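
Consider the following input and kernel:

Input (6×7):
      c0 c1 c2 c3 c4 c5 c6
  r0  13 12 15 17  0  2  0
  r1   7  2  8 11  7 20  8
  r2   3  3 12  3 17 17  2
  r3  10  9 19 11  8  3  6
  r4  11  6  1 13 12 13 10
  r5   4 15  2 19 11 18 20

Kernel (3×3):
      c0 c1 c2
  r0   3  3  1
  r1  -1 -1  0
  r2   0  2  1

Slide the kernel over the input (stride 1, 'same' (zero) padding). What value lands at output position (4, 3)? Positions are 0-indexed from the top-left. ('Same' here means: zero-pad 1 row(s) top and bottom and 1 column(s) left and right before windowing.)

133

The receptive field on the zero-padded input at this output position is [19 11 8 / 1 13 12 / 2 19 11]. Elementwise product with the kernel and sum: 19·3 + 11·3 + 8·1 + 1·-1 + 13·-1 + 19·2 + 11·1.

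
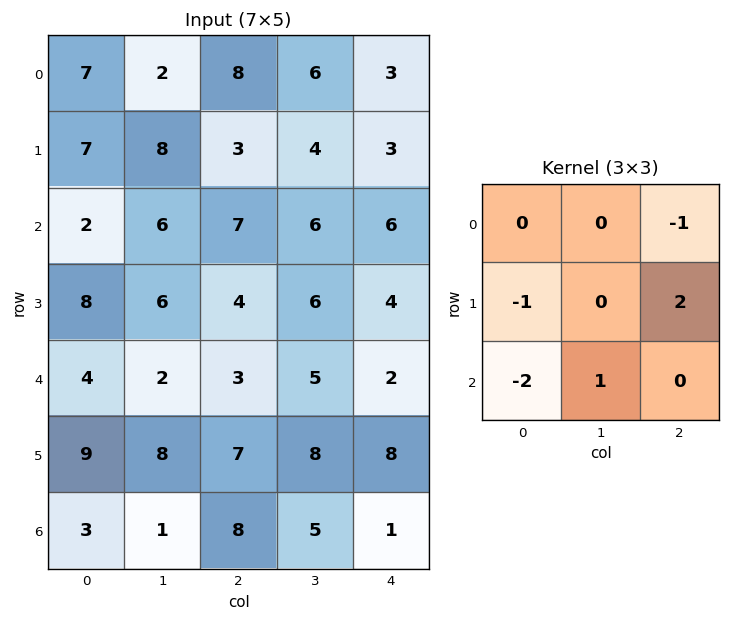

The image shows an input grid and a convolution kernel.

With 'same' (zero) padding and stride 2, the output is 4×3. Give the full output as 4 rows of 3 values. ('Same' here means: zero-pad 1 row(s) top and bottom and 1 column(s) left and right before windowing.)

11 -3 -11
12 -6 -14
7 -7 -13
-6 1 -5

Output[0,0]: The receptive field on the zero-padded input at this output position is [0 0 0 / 0 7 2 / 0 7 8]. Elementwise product with the kernel and sum: 0·-1 + 0·-1 + 2·2 + 0·-2 + 7·1.
Output[0,1]: The receptive field on the zero-padded input at this output position is [0 0 0 / 2 8 6 / 8 3 4]. Elementwise product with the kernel and sum: 0·-1 + 2·-1 + 6·2 + 8·-2 + 3·1.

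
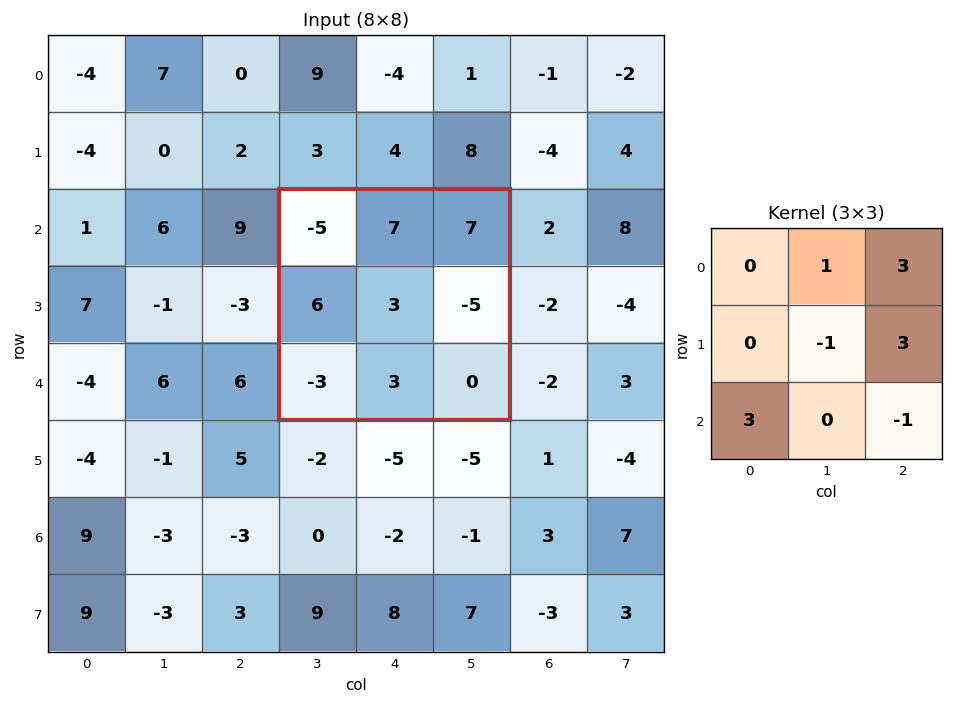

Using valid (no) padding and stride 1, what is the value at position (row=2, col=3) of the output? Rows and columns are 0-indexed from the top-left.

The receptive field on the input at this output position is [-5 7 7 / 6 3 -5 / -3 3 0]. Elementwise product with the kernel and sum: 7·1 + 7·3 + 3·-1 + -5·3 + -3·3 + 0·-1.

1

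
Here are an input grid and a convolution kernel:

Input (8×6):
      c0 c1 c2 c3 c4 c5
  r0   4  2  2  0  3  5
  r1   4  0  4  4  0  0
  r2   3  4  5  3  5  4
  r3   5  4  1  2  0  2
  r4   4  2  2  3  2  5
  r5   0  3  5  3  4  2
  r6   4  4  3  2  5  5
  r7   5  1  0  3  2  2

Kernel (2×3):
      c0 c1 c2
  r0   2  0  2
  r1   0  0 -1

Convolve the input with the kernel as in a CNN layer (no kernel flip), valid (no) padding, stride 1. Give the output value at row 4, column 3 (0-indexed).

The receptive field on the input at this output position is [3 2 5 / 3 4 2]. Elementwise product with the kernel and sum: 3·2 + 5·2 + 2·-1.

14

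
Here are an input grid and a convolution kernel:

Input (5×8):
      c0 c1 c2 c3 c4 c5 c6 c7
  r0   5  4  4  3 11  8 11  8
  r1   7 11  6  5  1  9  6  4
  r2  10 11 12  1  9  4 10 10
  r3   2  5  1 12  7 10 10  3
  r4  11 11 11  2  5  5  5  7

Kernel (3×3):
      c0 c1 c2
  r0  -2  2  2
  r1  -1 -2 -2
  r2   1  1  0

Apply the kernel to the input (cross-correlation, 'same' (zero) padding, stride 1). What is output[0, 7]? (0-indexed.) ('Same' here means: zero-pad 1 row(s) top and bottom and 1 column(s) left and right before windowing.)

-17

The receptive field on the zero-padded input at this output position is [0 0 0 / 11 8 0 / 6 4 0]. Elementwise product with the kernel and sum: 0·-2 + 0·2 + 0·2 + 11·-1 + 8·-2 + 0·-2 + 6·1 + 4·1.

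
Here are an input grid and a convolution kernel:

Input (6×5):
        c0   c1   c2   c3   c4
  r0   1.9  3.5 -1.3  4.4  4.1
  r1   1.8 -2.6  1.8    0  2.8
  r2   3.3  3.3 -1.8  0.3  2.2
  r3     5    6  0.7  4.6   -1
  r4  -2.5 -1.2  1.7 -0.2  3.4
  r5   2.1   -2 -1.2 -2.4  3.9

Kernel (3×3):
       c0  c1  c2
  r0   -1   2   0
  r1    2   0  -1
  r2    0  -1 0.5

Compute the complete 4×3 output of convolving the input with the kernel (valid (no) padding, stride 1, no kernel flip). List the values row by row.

Output[0,0]: The receptive field on the input at this output position is [1.9 3.5 -1.3 / 1.8 -2.6 1.8 / 3.3 3.3 -1.8]. Elementwise product with the kernel and sum: 1.9·-1 + 3.5·2 + 1.8·2 + 1.8·-1 + 3.3·-1 + -1.8·0.5.

2.7 -9.35 11.7
-4.25 14.1 -12.7
14.65 -1.3 6.7
1.7 -6.8 12.85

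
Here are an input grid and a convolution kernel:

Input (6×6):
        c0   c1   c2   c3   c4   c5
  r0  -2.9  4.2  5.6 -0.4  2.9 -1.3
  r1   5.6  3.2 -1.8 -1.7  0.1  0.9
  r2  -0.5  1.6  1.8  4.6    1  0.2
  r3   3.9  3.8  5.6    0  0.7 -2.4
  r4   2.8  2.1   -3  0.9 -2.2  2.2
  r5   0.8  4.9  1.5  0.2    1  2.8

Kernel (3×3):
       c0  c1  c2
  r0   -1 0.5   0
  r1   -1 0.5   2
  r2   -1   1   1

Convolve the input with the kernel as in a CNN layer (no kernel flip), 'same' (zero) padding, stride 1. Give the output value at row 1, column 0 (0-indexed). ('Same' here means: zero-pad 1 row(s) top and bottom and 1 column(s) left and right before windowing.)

The receptive field on the zero-padded input at this output position is [0 -2.9 4.2 / 0 5.6 3.2 / 0 -0.5 1.6]. Elementwise product with the kernel and sum: 0·-1 + -2.9·0.5 + 0·-1 + 5.6·0.5 + 3.2·2 + 0·-1 + -0.5·1 + 1.6·1.

8.85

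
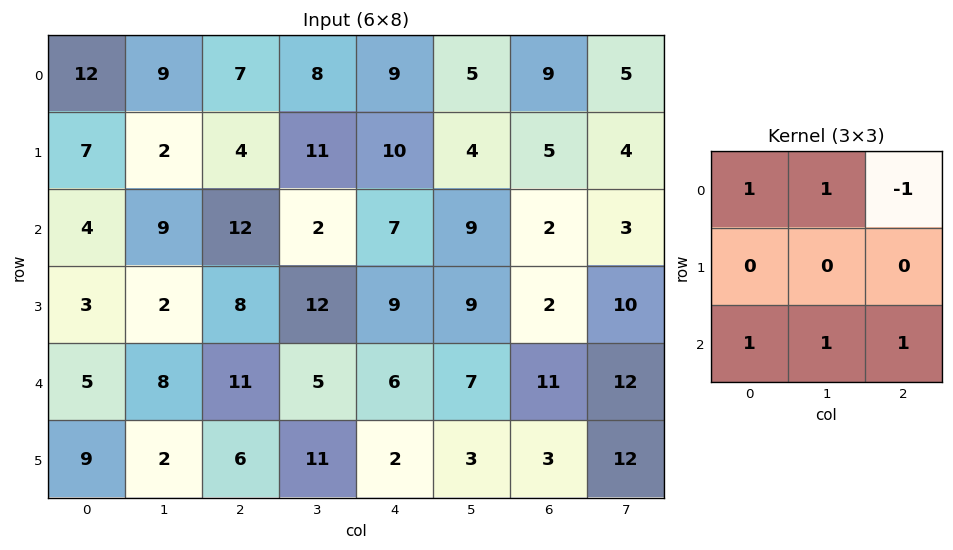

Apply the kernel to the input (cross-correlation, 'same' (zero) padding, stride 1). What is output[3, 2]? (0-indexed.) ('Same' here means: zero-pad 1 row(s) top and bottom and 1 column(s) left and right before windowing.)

The receptive field on the zero-padded input at this output position is [9 12 2 / 2 8 12 / 8 11 5]. Elementwise product with the kernel and sum: 9·1 + 12·1 + 2·-1 + 8·1 + 11·1 + 5·1.

43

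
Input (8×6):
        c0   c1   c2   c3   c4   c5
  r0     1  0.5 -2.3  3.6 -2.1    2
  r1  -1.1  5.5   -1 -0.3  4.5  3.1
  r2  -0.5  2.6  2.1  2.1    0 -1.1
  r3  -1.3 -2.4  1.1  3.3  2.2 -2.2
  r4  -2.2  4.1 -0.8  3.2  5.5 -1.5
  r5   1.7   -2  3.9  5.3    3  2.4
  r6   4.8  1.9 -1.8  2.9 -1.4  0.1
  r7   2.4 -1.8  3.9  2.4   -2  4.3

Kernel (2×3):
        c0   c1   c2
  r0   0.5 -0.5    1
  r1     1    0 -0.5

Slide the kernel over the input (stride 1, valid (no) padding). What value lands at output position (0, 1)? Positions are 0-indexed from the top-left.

10.65

The receptive field on the input at this output position is [0.5 -2.3 3.6 / 5.5 -1 -0.3]. Elementwise product with the kernel and sum: 0.5·0.5 + -2.3·-0.5 + 3.6·1 + 5.5·1 + -0.3·-0.5.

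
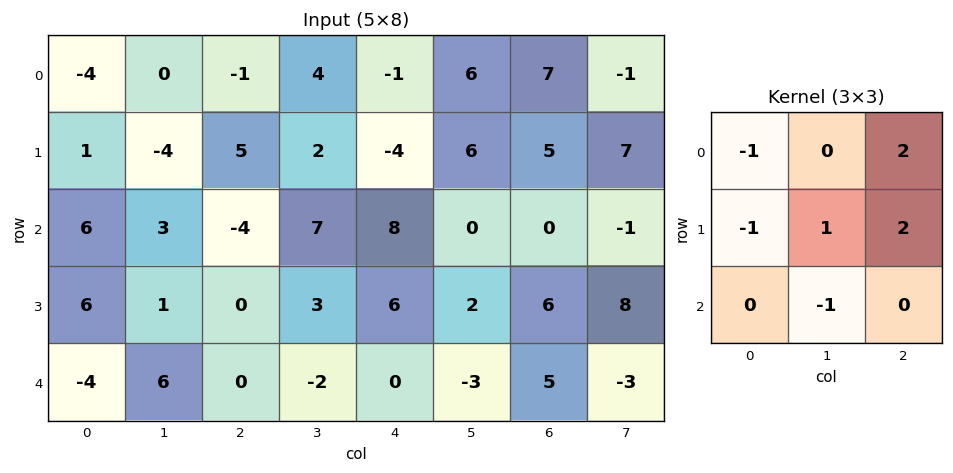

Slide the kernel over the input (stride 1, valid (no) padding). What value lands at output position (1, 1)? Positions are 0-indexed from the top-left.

The receptive field on the input at this output position is [-4 5 2 / 3 -4 7 / 1 0 3]. Elementwise product with the kernel and sum: -4·-1 + 2·2 + 3·-1 + -4·1 + 7·2 + 0·-1.

15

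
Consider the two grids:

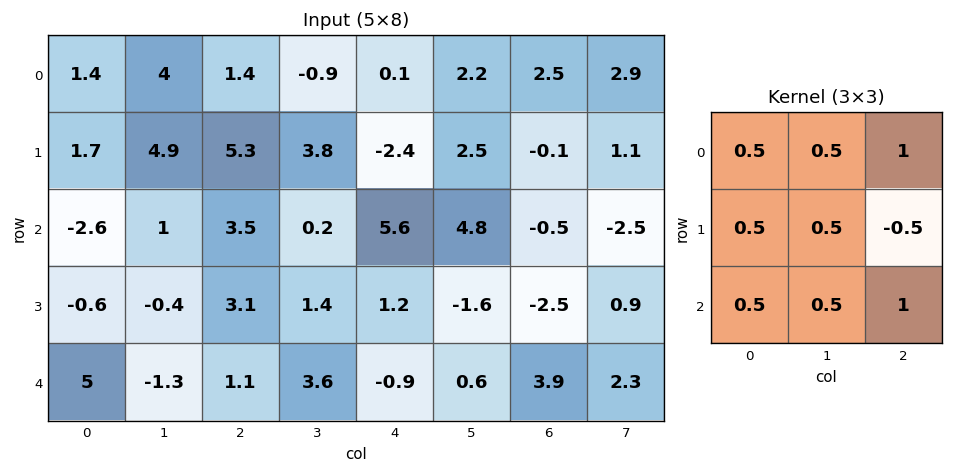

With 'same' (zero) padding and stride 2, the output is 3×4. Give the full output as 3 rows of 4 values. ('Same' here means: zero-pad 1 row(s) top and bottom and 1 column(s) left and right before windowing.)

4.45 12.05 1.7 3.2
3.25 13.8 3.4 4.55
2.45 0.85 0.75 -0.05

Output[0,0]: The receptive field on the zero-padded input at this output position is [0 0 0 / 0 1.4 4 / 0 1.7 4.9]. Elementwise product with the kernel and sum: 0·0.5 + 0·0.5 + 0·1 + 0·0.5 + 1.4·0.5 + 4·-0.5 + 0·0.5 + 1.7·0.5 + 4.9·1.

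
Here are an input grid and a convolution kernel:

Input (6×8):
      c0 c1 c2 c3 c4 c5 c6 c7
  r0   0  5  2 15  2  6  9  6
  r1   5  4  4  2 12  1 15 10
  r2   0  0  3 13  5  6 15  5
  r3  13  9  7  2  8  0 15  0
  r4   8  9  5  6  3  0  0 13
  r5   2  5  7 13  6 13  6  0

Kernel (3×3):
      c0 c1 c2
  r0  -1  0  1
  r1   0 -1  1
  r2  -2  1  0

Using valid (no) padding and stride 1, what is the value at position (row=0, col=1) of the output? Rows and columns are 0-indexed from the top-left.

The receptive field on the input at this output position is [5 2 15 / 4 4 2 / 0 3 13]. Elementwise product with the kernel and sum: 5·-1 + 15·1 + 4·-1 + 2·1 + 0·-2 + 3·1.

11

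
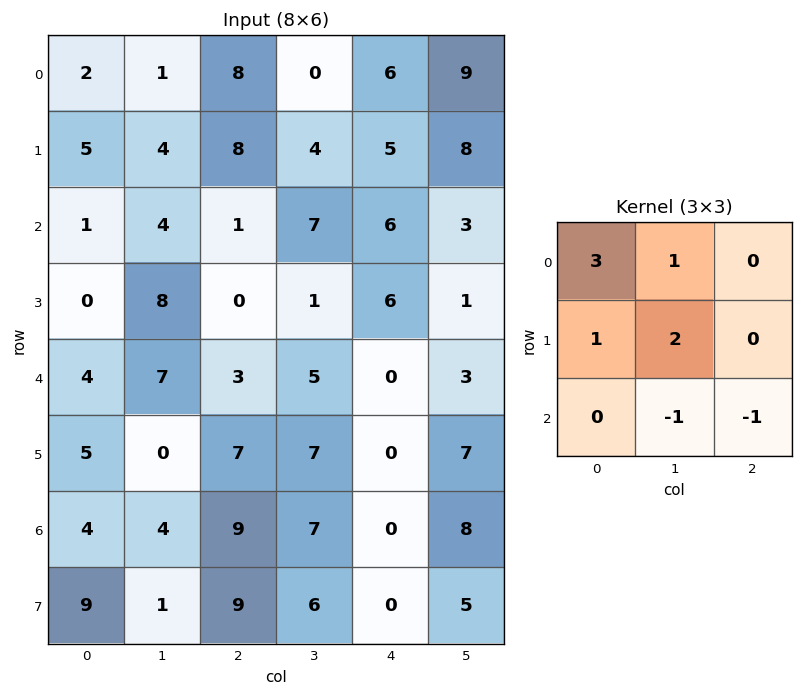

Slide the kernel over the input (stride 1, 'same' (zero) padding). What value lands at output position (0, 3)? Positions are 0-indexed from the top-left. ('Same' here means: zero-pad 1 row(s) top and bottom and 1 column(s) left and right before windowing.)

The receptive field on the zero-padded input at this output position is [0 0 0 / 8 0 6 / 8 4 5]. Elementwise product with the kernel and sum: 0·3 + 0·1 + 8·1 + 0·2 + 4·-1 + 5·-1.

-1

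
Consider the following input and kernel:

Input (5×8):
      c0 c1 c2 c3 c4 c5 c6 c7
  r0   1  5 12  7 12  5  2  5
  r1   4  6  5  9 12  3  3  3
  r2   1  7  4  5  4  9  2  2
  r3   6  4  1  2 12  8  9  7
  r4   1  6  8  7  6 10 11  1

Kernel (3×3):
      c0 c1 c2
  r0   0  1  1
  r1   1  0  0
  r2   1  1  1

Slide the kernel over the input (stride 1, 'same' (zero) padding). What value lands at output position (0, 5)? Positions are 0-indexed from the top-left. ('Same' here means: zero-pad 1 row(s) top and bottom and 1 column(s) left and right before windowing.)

The receptive field on the zero-padded input at this output position is [0 0 0 / 12 5 2 / 12 3 3]. Elementwise product with the kernel and sum: 0·1 + 0·1 + 12·1 + 12·1 + 3·1 + 3·1.

30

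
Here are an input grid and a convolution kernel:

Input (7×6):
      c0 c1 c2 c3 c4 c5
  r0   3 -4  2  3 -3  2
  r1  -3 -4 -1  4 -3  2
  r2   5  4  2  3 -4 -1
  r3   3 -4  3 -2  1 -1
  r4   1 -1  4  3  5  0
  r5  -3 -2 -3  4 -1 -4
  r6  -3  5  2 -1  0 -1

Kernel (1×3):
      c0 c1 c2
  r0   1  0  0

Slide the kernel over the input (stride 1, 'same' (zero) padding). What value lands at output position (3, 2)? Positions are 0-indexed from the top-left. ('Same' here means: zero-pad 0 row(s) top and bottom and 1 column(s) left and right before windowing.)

-4

The receptive field on the zero-padded input at this output position is [-4 3 -2]. Elementwise product with the kernel and sum: -4·1.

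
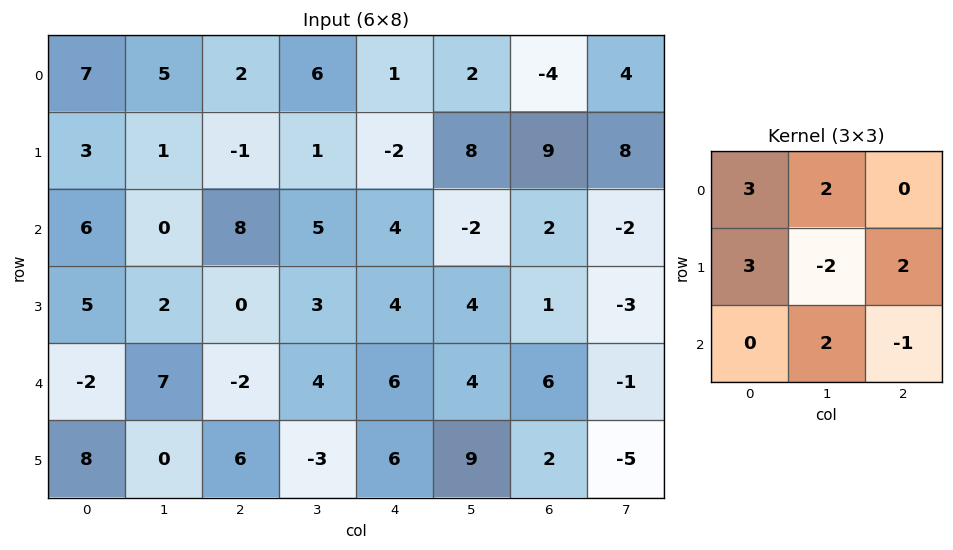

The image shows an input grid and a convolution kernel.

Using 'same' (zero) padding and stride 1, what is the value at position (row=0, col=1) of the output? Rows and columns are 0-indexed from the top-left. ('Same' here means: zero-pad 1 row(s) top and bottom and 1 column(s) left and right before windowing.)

The receptive field on the zero-padded input at this output position is [0 0 0 / 7 5 2 / 3 1 -1]. Elementwise product with the kernel and sum: 0·3 + 0·2 + 7·3 + 5·-2 + 2·2 + 1·2 + -1·-1.

18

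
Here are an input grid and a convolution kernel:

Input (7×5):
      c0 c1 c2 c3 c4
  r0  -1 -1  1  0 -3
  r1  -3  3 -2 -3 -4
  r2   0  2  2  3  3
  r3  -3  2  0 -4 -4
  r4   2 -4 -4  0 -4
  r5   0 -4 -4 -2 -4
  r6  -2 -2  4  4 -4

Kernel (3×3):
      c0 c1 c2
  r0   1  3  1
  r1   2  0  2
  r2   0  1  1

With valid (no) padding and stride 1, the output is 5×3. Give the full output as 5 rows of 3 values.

Output[0,0]: The receptive field on the input at this output position is [-1 -1 1 / -3 3 -2 / 0 2 2]. Elementwise product with the kernel and sum: -1·1 + -1·3 + 1·1 + -3·2 + -2·2 + 2·1 + 2·1.
Output[0,1]: The receptive field on the input at this output position is [-1 1 0 / 3 -2 -3 / 2 2 3]. Elementwise product with the kernel and sum: -1·1 + 1·3 + 0·1 + 3·2 + -3·2 + 2·1 + 3·1.

-9 7 -8
10 0 -13
-6 3 2
-9 -16 -38
-20 -20 -24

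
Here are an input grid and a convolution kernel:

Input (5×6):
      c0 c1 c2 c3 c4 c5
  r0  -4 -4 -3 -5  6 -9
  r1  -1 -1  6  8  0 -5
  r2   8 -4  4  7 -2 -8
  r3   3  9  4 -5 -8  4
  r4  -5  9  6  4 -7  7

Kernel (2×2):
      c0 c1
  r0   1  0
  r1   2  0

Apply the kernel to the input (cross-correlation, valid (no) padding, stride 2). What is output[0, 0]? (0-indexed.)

-6

The receptive field on the input at this output position is [-4 -4 / -1 -1]. Elementwise product with the kernel and sum: -4·1 + -1·2.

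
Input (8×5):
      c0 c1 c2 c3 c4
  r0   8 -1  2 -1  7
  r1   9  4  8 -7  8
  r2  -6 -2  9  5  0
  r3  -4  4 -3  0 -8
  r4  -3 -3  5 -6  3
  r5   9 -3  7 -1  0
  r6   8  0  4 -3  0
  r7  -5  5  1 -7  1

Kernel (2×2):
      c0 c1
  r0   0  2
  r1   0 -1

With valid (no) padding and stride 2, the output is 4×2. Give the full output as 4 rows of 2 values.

-6 5
-8 10
-3 -11
-5 1

Output[0,0]: The receptive field on the input at this output position is [8 -1 / 9 4]. Elementwise product with the kernel and sum: -1·2 + 4·-1.
Output[0,1]: The receptive field on the input at this output position is [2 -1 / 8 -7]. Elementwise product with the kernel and sum: -1·2 + -7·-1.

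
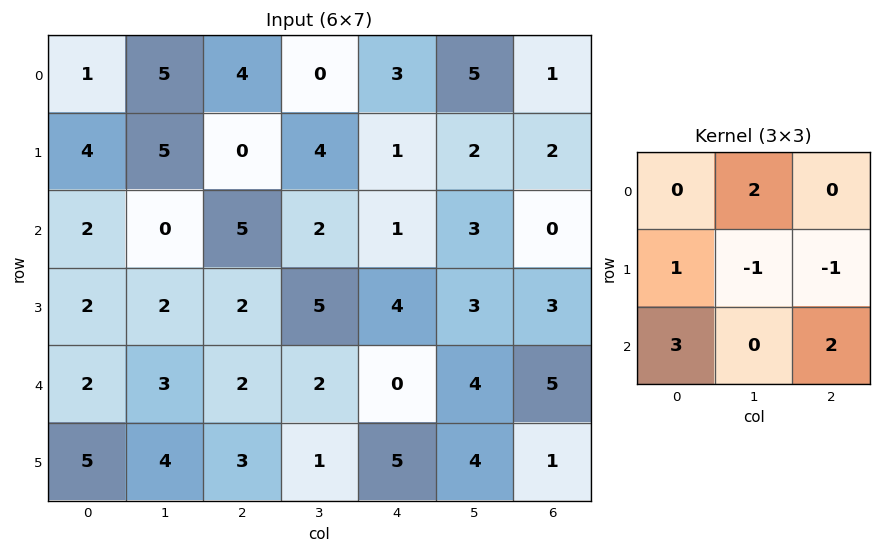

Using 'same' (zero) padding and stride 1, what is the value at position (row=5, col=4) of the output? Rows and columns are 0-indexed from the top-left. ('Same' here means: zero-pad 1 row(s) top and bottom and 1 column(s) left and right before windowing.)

The receptive field on the zero-padded input at this output position is [2 0 4 / 1 5 4 / 0 0 0]. Elementwise product with the kernel and sum: 0·2 + 1·1 + 5·-1 + 4·-1 + 0·3 + 0·2.

-8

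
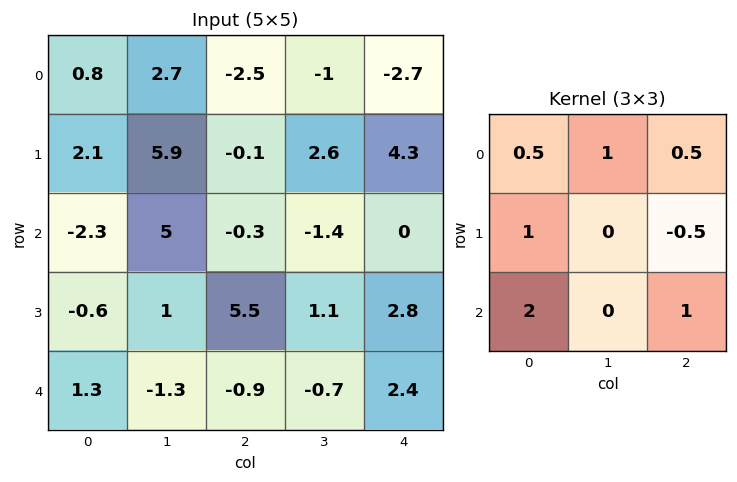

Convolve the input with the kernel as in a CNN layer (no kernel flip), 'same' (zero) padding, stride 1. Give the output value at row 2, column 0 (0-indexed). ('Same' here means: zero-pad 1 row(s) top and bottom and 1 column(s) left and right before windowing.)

The receptive field on the zero-padded input at this output position is [0 2.1 5.9 / 0 -2.3 5 / 0 -0.6 1]. Elementwise product with the kernel and sum: 0·0.5 + 2.1·1 + 5.9·0.5 + 0·1 + 5·-0.5 + 0·2 + 1·1.

3.55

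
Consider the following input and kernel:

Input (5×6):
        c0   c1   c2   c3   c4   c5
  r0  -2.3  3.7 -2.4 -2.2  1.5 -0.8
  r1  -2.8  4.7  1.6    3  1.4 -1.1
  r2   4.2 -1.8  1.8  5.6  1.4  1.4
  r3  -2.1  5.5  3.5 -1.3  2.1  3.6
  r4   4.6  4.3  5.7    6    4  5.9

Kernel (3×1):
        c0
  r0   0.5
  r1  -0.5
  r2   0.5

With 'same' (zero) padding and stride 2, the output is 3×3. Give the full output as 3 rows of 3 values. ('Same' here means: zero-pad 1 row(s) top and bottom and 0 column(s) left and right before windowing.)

Output[0,0]: The receptive field on the zero-padded input at this output position is [0 / -2.3 / -2.8]. Elementwise product with the kernel and sum: 0·0.5 + -2.3·-0.5 + -2.8·0.5.
Output[0,1]: The receptive field on the zero-padded input at this output position is [0 / -2.4 / 1.6]. Elementwise product with the kernel and sum: 0·0.5 + -2.4·-0.5 + 1.6·0.5.

-0.25 2 -0.05
-4.55 1.65 1.05
-3.35 -1.1 -0.95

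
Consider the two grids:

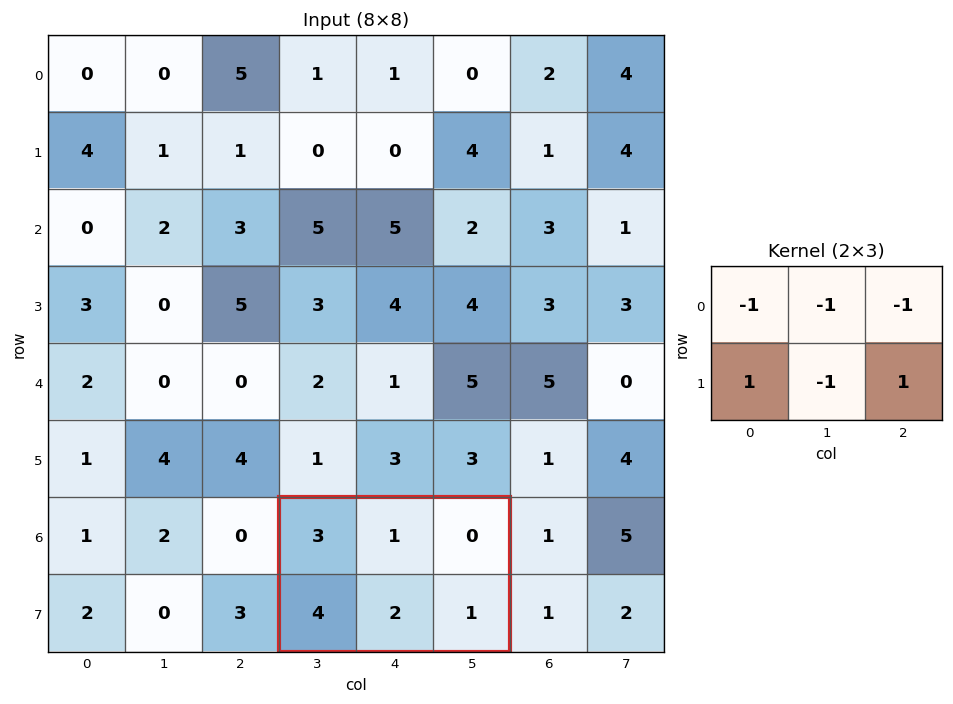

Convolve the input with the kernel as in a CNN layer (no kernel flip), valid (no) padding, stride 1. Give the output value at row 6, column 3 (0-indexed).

The receptive field on the input at this output position is [3 1 0 / 4 2 1]. Elementwise product with the kernel and sum: 3·-1 + 1·-1 + 0·-1 + 4·1 + 2·-1 + 1·1.

-1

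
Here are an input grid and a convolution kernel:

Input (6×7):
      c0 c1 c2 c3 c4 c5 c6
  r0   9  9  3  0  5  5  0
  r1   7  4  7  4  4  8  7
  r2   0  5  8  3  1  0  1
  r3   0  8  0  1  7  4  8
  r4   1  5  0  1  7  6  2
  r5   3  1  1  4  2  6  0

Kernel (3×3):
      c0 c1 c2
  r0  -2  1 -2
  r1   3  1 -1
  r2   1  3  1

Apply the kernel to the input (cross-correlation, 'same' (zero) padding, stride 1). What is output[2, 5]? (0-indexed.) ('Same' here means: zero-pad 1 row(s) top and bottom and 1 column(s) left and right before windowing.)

15

The receptive field on the zero-padded input at this output position is [4 8 7 / 1 0 1 / 7 4 8]. Elementwise product with the kernel and sum: 4·-2 + 8·1 + 7·-2 + 1·3 + 0·1 + 1·-1 + 7·1 + 4·3 + 8·1.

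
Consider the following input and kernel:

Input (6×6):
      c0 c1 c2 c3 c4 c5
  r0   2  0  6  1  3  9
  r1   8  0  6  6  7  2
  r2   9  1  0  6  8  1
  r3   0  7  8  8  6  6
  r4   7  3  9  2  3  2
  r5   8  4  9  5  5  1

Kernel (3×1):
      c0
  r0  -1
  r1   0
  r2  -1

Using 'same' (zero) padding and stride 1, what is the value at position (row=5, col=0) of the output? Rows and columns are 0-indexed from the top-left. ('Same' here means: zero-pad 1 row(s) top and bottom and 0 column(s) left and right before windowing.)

-7

The receptive field on the zero-padded input at this output position is [7 / 8 / 0]. Elementwise product with the kernel and sum: 7·-1 + 0·-1.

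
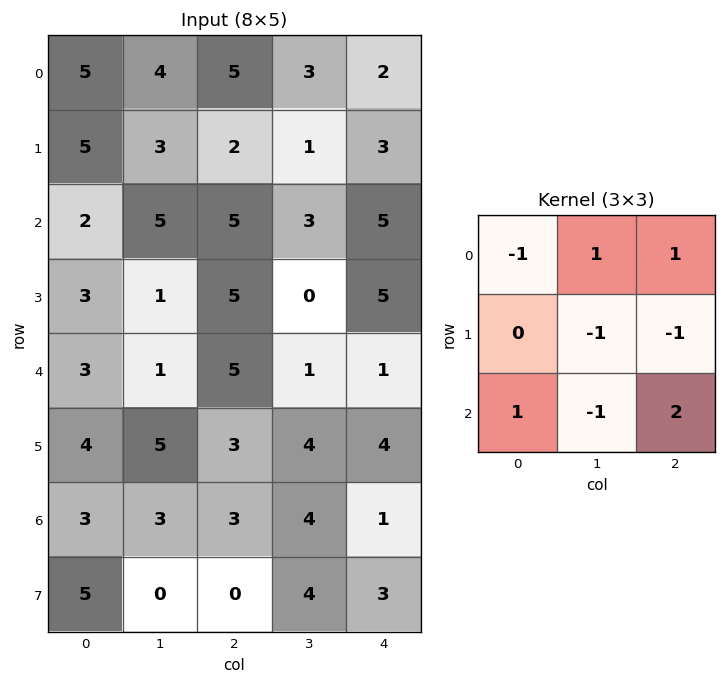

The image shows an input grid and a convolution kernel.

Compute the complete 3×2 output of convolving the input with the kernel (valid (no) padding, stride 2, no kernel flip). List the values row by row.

Output[0,0]: The receptive field on the input at this output position is [5 4 5 / 5 3 2 / 2 5 5]. Elementwise product with the kernel and sum: 5·-1 + 4·1 + 5·1 + 3·-1 + 2·-1 + 2·1 + 5·-1 + 5·2.
Output[0,1]: The receptive field on the input at this output position is [5 3 2 / 2 1 3 / 5 3 5]. Elementwise product with the kernel and sum: 5·-1 + 3·1 + 2·1 + 1·-1 + 3·-1 + 5·1 + 3·-1 + 5·2.

6 8
14 4
1 -10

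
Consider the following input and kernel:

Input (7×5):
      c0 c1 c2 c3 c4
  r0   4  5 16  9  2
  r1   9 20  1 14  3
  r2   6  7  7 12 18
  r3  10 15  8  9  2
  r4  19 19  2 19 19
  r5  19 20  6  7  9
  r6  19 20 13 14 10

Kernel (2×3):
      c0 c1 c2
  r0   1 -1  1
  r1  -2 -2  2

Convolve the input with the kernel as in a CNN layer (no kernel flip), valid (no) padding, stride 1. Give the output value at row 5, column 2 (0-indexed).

The receptive field on the input at this output position is [6 7 9 / 13 14 10]. Elementwise product with the kernel and sum: 6·1 + 7·-1 + 9·1 + 13·-2 + 14·-2 + 10·2.

-26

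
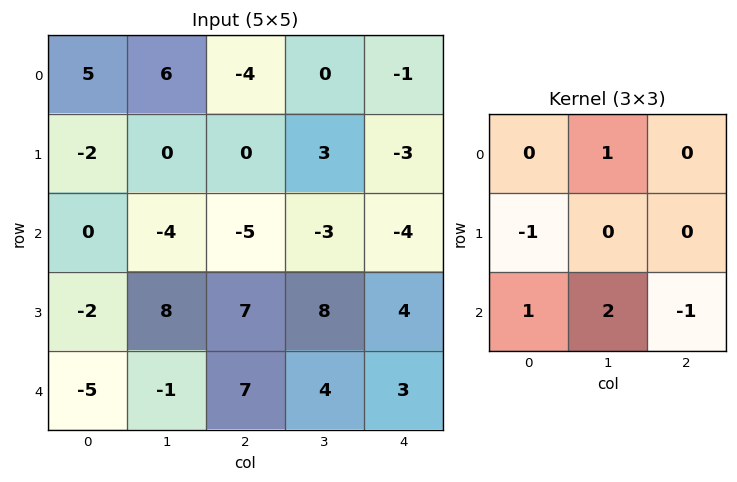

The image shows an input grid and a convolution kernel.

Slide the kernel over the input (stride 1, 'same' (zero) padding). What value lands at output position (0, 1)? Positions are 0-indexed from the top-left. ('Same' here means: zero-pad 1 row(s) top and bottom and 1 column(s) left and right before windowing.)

The receptive field on the zero-padded input at this output position is [0 0 0 / 5 6 -4 / -2 0 0]. Elementwise product with the kernel and sum: 0·1 + 5·-1 + -2·1 + 0·2 + 0·-1.

-7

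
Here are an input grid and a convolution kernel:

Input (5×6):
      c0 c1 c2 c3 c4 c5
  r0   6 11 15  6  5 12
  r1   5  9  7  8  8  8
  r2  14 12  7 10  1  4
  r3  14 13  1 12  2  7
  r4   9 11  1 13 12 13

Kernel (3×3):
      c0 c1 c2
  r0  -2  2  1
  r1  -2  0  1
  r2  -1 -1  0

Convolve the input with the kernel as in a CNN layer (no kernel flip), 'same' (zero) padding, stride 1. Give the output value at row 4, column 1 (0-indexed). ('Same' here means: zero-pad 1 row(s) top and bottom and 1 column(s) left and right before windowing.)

The receptive field on the zero-padded input at this output position is [14 13 1 / 9 11 1 / 0 0 0]. Elementwise product with the kernel and sum: 14·-2 + 13·2 + 1·1 + 9·-2 + 1·1 + 0·-1 + 0·-1.

-18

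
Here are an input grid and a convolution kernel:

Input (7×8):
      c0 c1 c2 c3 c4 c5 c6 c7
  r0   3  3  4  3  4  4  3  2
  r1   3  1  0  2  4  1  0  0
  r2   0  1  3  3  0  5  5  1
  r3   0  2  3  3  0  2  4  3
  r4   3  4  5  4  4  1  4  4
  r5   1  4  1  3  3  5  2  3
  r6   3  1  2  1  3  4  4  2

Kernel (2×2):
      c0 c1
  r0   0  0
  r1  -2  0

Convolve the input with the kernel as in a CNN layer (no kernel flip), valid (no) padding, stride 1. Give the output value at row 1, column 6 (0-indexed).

-10

The receptive field on the input at this output position is [0 0 / 5 1]. Elementwise product with the kernel and sum: 5·-2.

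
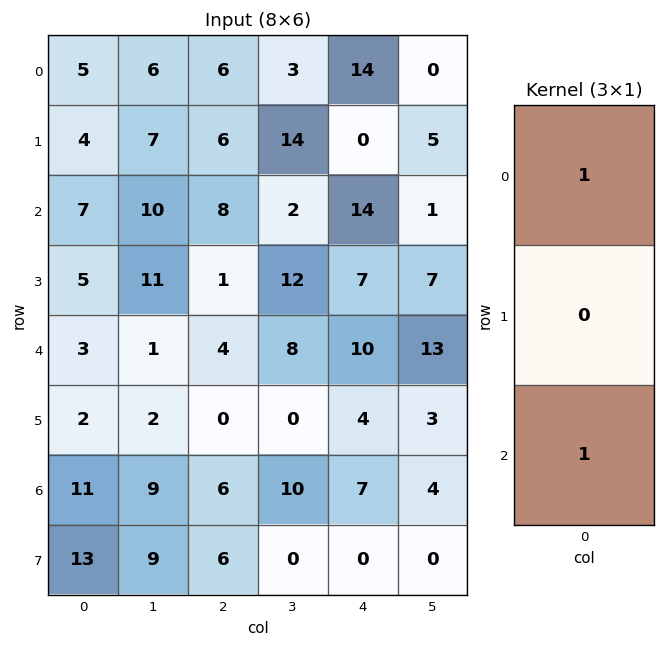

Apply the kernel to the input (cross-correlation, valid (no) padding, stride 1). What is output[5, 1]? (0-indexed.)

11

The receptive field on the input at this output position is [2 / 9 / 9]. Elementwise product with the kernel and sum: 2·1 + 9·1.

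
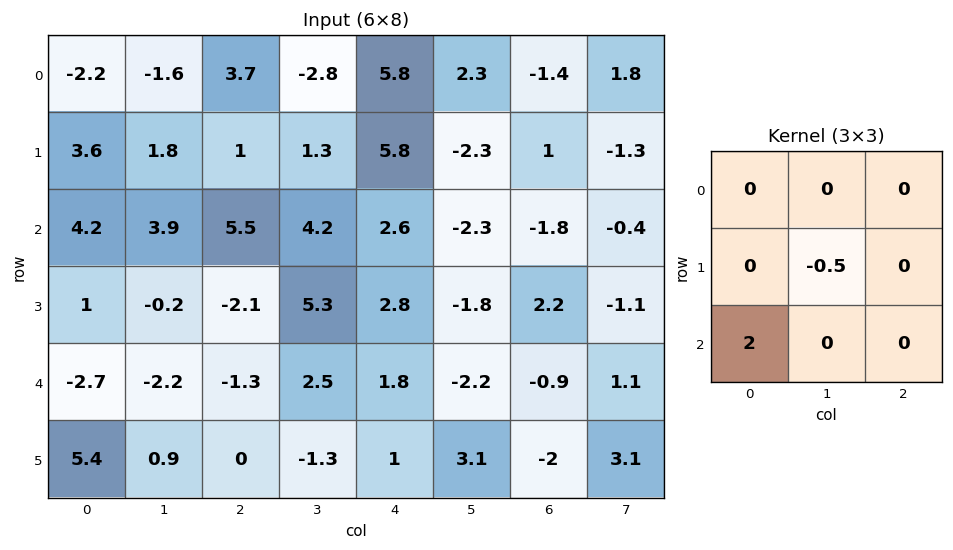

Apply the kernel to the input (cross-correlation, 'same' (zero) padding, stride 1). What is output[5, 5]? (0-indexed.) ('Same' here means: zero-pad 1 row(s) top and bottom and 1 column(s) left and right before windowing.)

-1.55

The receptive field on the zero-padded input at this output position is [1.8 -2.2 -0.9 / 1 3.1 -2 / 0 0 0]. Elementwise product with the kernel and sum: 3.1·-0.5 + 0·2.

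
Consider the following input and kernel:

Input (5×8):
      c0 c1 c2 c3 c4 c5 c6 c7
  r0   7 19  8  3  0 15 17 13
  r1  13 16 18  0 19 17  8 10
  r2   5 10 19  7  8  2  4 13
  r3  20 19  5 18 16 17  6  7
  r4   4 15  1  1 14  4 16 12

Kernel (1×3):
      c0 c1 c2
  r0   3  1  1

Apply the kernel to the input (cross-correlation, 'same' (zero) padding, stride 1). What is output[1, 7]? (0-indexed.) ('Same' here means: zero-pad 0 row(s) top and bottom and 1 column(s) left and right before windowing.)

The receptive field on the zero-padded input at this output position is [8 10 0]. Elementwise product with the kernel and sum: 8·3 + 10·1 + 0·1.

34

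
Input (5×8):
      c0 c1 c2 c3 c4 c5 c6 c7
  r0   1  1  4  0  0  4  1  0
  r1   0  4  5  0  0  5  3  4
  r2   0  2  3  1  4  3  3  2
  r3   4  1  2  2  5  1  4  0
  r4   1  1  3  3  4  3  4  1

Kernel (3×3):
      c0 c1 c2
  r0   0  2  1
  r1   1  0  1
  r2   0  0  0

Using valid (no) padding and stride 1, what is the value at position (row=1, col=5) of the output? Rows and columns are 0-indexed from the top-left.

15

The receptive field on the input at this output position is [5 3 4 / 3 3 2 / 1 4 0]. Elementwise product with the kernel and sum: 3·2 + 4·1 + 3·1 + 2·1.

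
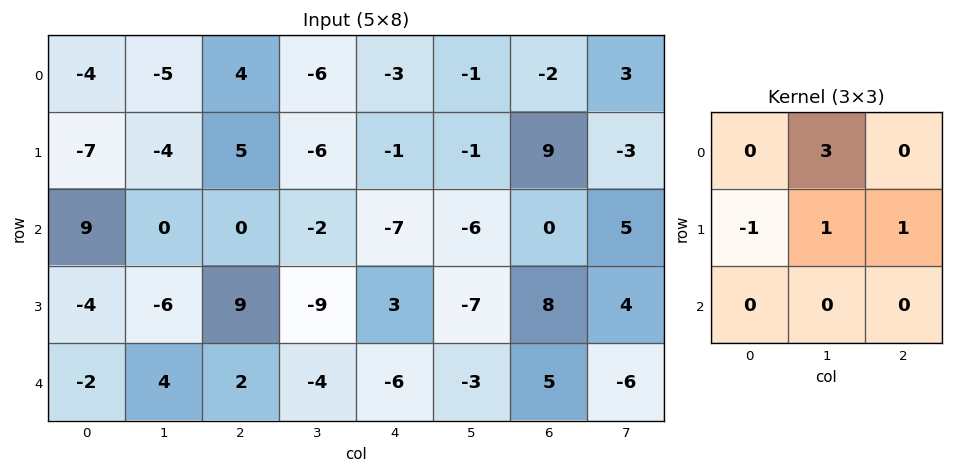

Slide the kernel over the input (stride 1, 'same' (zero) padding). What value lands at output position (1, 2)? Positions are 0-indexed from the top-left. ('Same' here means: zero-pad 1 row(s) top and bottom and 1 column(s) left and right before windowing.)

The receptive field on the zero-padded input at this output position is [-5 4 -6 / -4 5 -6 / 0 0 -2]. Elementwise product with the kernel and sum: 4·3 + -4·-1 + 5·1 + -6·1.

15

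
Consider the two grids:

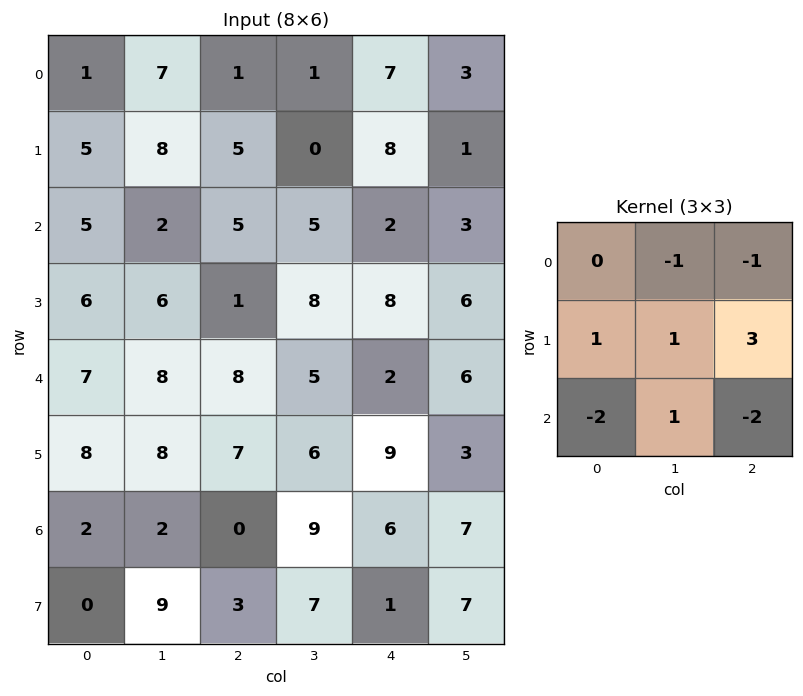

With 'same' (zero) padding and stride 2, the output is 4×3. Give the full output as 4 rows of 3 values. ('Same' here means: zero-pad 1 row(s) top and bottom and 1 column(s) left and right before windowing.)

Output[0,0]: The receptive field on the zero-padded input at this output position is [0 0 0 / 0 1 7 / 0 5 8]. Elementwise product with the kernel and sum: 0·-1 + 0·-1 + 0·1 + 1·1 + 7·3 + 0·-2 + 5·1 + 8·-2.
Output[0,1]: The receptive field on the zero-padded input at this output position is [0 0 0 / 7 1 1 / 8 5 0]. Elementwise product with the kernel and sum: 0·-1 + 0·-1 + 7·1 + 1·1 + 1·3 + 8·-2 + 5·1 + 0·-2.

11 0 23
-8 -10 -13
11 1 2
-26 -13 -3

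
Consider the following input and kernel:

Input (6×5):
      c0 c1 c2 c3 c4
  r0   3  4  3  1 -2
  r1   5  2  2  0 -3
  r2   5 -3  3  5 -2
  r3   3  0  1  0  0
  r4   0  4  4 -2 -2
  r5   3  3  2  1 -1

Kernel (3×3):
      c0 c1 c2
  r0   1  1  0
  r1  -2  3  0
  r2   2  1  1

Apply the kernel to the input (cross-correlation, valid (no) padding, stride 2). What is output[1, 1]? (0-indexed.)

The receptive field on the input at this output position is [3 5 -2 / 1 0 0 / 4 -2 -2]. Elementwise product with the kernel and sum: 3·1 + 5·1 + 1·-2 + 0·3 + 4·2 + -2·1 + -2·1.

10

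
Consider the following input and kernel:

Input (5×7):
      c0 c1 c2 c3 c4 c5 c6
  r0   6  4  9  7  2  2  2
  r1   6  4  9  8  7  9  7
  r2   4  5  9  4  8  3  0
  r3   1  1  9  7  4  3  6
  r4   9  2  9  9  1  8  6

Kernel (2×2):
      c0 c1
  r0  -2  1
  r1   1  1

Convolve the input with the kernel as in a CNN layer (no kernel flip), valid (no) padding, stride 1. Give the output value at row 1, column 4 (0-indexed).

6

The receptive field on the input at this output position is [7 9 / 8 3]. Elementwise product with the kernel and sum: 7·-2 + 9·1 + 8·1 + 3·1.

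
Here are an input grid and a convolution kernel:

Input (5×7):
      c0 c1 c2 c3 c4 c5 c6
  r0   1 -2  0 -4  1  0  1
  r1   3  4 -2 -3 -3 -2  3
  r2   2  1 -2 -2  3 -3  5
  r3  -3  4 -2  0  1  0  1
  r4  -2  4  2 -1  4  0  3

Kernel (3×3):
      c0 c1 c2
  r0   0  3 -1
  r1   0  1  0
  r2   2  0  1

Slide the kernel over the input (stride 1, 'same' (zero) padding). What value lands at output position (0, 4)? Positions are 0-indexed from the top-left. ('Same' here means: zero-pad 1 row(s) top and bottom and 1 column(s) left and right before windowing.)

The receptive field on the zero-padded input at this output position is [0 0 0 / -4 1 0 / -3 -3 -2]. Elementwise product with the kernel and sum: 0·3 + 0·-1 + 1·1 + -3·2 + -2·1.

-7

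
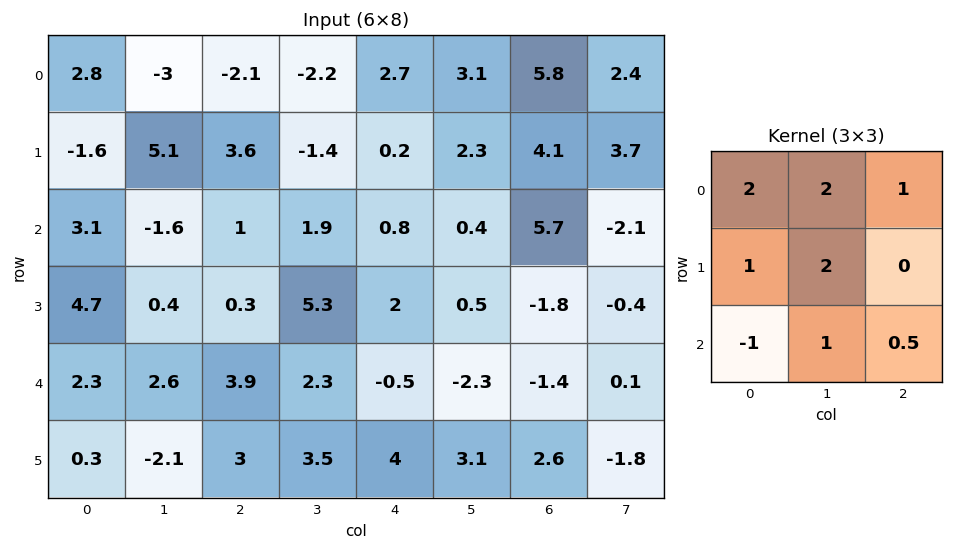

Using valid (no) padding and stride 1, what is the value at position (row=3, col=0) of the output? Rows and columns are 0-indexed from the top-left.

The receptive field on the input at this output position is [4.7 0.4 0.3 / 2.3 2.6 3.9 / 0.3 -2.1 3]. Elementwise product with the kernel and sum: 4.7·2 + 0.4·2 + 0.3·1 + 2.3·1 + 2.6·2 + 0.3·-1 + -2.1·1 + 3·0.5.

17.1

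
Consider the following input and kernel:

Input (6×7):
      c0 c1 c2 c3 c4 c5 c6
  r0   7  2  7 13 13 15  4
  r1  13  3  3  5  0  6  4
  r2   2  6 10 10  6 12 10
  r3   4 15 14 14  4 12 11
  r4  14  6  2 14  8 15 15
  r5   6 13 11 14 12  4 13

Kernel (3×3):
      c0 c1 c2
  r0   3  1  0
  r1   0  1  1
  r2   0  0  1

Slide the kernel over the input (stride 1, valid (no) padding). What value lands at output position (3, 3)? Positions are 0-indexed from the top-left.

73

The receptive field on the input at this output position is [14 4 12 / 14 8 15 / 14 12 4]. Elementwise product with the kernel and sum: 14·3 + 4·1 + 8·1 + 15·1 + 4·1.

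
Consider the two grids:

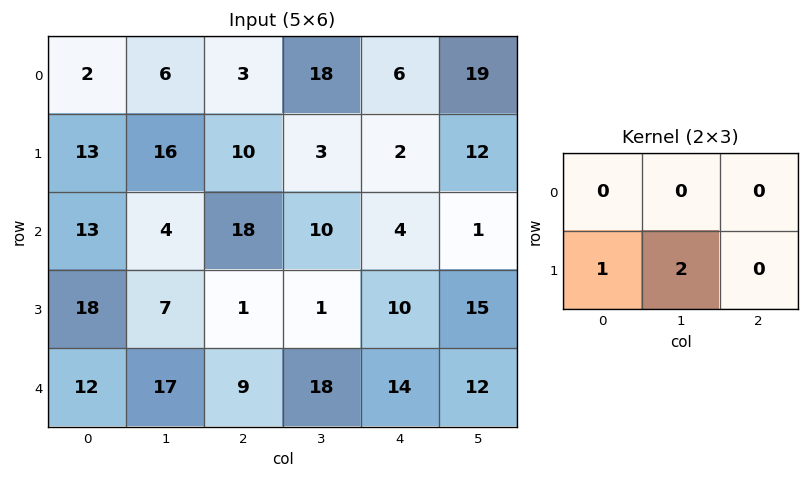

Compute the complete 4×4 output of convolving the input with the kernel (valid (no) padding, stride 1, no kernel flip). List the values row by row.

45 36 16 7
21 40 38 18
32 9 3 21
46 35 45 46

Output[0,0]: The receptive field on the input at this output position is [2 6 3 / 13 16 10]. Elementwise product with the kernel and sum: 13·1 + 16·2.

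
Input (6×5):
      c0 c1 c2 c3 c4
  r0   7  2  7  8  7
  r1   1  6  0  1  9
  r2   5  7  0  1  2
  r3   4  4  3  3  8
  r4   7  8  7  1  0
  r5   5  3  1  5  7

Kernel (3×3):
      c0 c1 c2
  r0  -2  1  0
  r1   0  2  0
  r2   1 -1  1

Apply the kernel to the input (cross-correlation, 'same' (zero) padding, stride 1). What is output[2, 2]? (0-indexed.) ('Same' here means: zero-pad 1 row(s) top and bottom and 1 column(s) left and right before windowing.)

The receptive field on the zero-padded input at this output position is [6 0 1 / 7 0 1 / 4 3 3]. Elementwise product with the kernel and sum: 6·-2 + 0·1 + 0·2 + 4·1 + 3·-1 + 3·1.

-8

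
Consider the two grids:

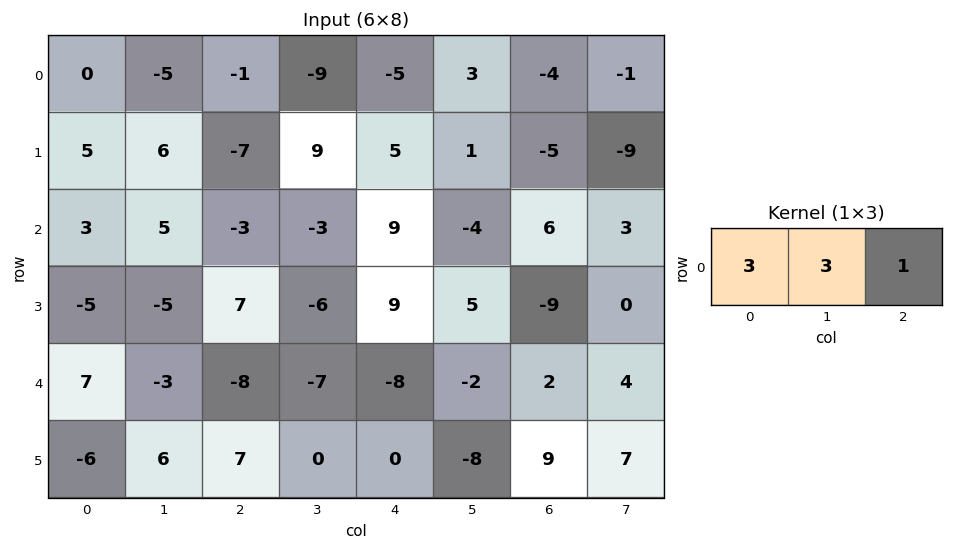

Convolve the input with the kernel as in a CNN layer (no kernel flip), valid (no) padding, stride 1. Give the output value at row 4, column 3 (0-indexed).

-47

The receptive field on the input at this output position is [-7 -8 -2]. Elementwise product with the kernel and sum: -7·3 + -8·3 + -2·1.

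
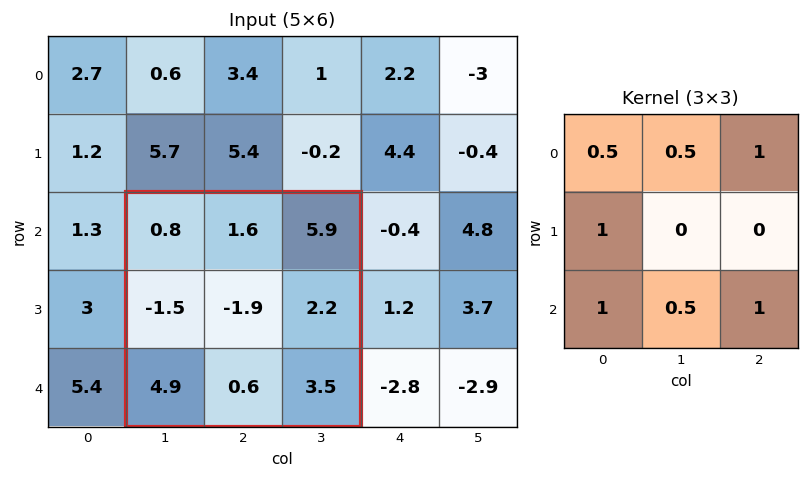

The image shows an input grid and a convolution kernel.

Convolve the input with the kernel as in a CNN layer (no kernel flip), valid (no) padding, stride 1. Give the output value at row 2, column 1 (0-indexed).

14.3

The receptive field on the input at this output position is [0.8 1.6 5.9 / -1.5 -1.9 2.2 / 4.9 0.6 3.5]. Elementwise product with the kernel and sum: 0.8·0.5 + 1.6·0.5 + 5.9·1 + -1.5·1 + 4.9·1 + 0.6·0.5 + 3.5·1.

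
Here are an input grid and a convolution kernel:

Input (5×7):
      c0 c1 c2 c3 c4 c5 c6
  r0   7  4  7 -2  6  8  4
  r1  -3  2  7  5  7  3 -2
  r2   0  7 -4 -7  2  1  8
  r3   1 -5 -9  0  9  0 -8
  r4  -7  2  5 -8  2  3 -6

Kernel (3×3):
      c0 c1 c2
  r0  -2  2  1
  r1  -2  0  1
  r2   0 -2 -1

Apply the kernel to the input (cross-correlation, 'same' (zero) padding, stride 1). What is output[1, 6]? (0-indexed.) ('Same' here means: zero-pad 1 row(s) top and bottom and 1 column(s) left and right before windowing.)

The receptive field on the zero-padded input at this output position is [8 4 0 / 3 -2 0 / 1 8 0]. Elementwise product with the kernel and sum: 8·-2 + 4·2 + 0·1 + 3·-2 + 0·1 + 8·-2 + 0·-1.

-30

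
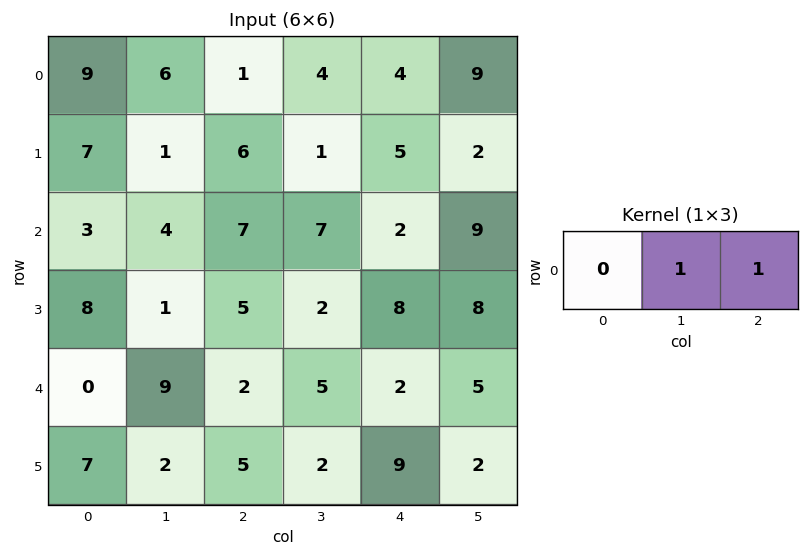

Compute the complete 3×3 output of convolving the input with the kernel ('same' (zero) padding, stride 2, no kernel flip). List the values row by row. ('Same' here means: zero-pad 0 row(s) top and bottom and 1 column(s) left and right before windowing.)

Output[0,0]: The receptive field on the zero-padded input at this output position is [0 9 6]. Elementwise product with the kernel and sum: 9·1 + 6·1.
Output[0,1]: The receptive field on the zero-padded input at this output position is [6 1 4]. Elementwise product with the kernel and sum: 1·1 + 4·1.

15 5 13
7 14 11
9 7 7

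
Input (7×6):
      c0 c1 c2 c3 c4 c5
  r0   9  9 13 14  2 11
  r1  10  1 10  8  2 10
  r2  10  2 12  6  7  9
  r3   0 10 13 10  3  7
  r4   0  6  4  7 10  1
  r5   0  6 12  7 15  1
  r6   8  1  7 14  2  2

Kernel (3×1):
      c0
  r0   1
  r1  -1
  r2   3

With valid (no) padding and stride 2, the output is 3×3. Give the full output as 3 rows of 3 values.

29 39 21
10 11 34
24 13 1

Output[0,0]: The receptive field on the input at this output position is [9 / 10 / 10]. Elementwise product with the kernel and sum: 9·1 + 10·-1 + 10·3.
Output[0,1]: The receptive field on the input at this output position is [13 / 10 / 12]. Elementwise product with the kernel and sum: 13·1 + 10·-1 + 12·3.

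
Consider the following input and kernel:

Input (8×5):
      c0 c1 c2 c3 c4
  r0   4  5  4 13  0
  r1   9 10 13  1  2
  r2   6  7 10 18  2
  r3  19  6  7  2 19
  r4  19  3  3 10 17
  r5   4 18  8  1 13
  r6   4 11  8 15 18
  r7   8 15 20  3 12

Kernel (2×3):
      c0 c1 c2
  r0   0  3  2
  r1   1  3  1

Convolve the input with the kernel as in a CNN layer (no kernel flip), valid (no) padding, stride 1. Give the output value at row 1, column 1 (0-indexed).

The receptive field on the input at this output position is [10 13 1 / 7 10 18]. Elementwise product with the kernel and sum: 13·3 + 1·2 + 7·1 + 10·3 + 18·1.

96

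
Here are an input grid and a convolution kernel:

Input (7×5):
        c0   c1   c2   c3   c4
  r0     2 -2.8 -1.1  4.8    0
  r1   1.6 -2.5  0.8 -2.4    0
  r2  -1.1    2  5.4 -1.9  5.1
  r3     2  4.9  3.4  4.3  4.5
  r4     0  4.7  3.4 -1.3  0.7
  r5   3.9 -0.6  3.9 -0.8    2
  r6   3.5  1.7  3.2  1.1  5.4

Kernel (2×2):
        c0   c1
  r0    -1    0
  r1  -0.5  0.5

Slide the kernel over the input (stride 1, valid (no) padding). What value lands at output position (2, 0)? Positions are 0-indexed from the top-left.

2.55

The receptive field on the input at this output position is [-1.1 2 / 2 4.9]. Elementwise product with the kernel and sum: -1.1·-1 + 2·-0.5 + 4.9·0.5.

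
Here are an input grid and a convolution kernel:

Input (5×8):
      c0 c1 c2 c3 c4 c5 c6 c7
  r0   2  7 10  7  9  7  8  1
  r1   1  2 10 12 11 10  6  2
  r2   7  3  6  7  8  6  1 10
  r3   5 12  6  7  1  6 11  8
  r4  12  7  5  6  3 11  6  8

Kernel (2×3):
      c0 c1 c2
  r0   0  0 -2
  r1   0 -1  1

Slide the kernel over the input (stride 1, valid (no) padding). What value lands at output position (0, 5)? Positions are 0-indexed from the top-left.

-6

The receptive field on the input at this output position is [7 8 1 / 10 6 2]. Elementwise product with the kernel and sum: 1·-2 + 6·-1 + 2·1.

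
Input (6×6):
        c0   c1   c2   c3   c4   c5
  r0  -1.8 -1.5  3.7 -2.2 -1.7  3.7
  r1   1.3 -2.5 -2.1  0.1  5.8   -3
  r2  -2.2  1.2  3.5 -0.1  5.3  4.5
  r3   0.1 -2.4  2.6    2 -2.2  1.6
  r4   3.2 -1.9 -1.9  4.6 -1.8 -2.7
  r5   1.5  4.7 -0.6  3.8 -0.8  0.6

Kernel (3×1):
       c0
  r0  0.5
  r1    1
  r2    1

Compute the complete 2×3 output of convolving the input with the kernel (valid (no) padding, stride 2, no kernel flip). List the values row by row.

-1.8 3.25 10.25
2.2 2.45 -1.35

Output[0,0]: The receptive field on the input at this output position is [-1.8 / 1.3 / -2.2]. Elementwise product with the kernel and sum: -1.8·0.5 + 1.3·1 + -2.2·1.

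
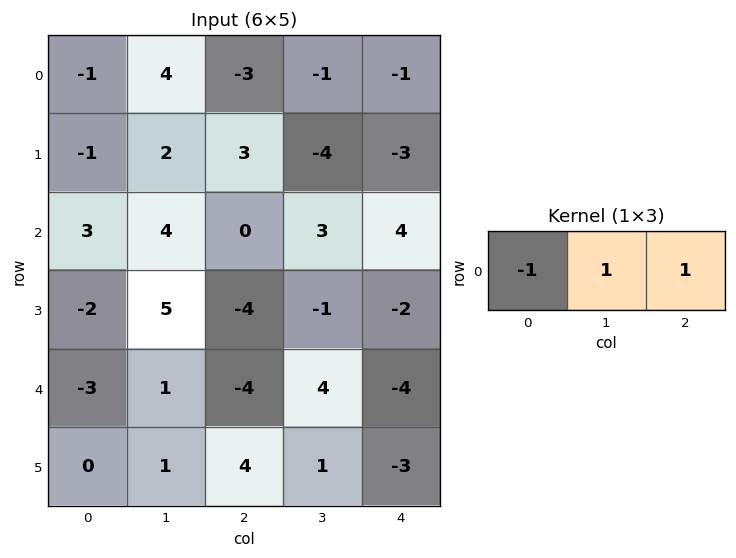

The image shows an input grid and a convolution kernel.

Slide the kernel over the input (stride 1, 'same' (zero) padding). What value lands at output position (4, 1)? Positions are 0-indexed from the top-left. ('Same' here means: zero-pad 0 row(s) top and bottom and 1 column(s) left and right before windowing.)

The receptive field on the zero-padded input at this output position is [-3 1 -4]. Elementwise product with the kernel and sum: -3·-1 + 1·1 + -4·1.

0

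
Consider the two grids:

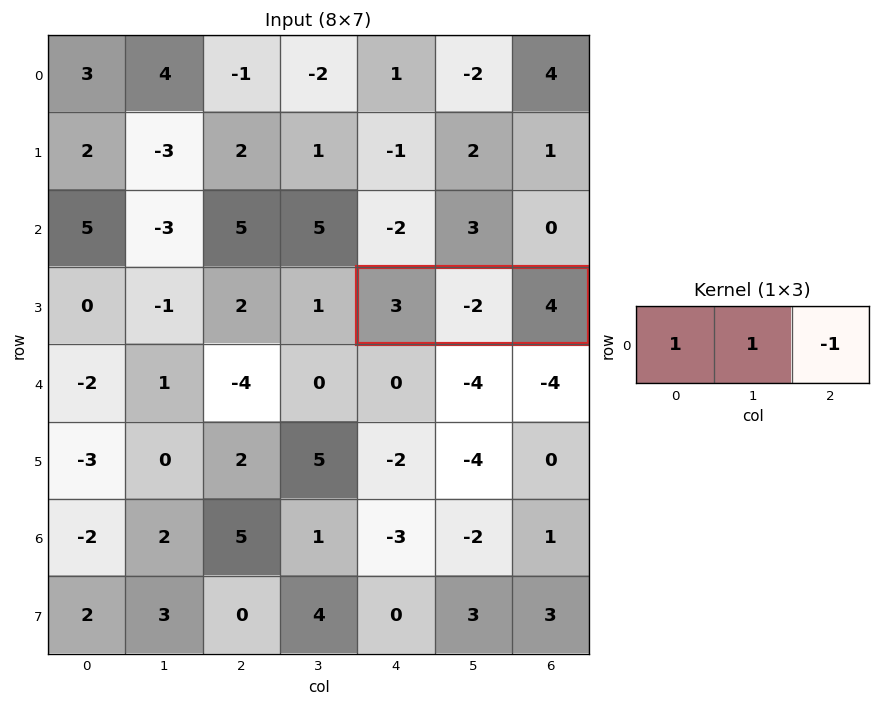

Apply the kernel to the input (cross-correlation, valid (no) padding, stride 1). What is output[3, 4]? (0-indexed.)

The receptive field on the input at this output position is [3 -2 4]. Elementwise product with the kernel and sum: 3·1 + -2·1 + 4·-1.

-3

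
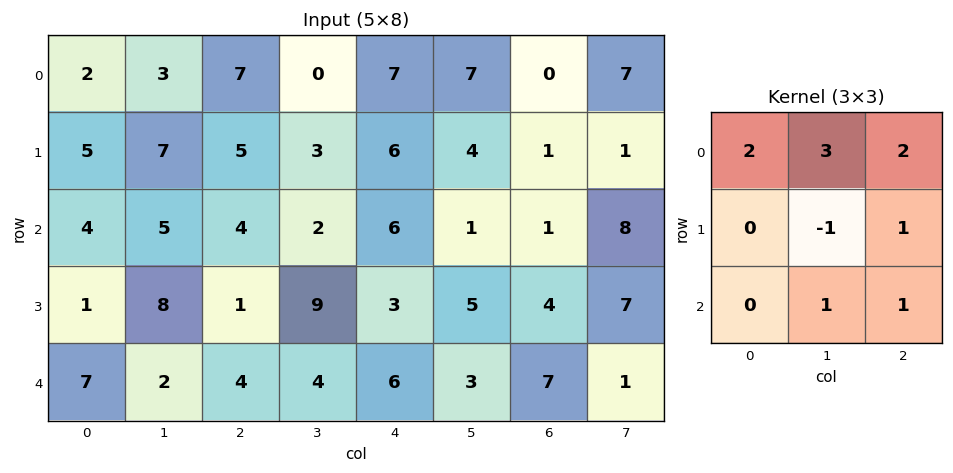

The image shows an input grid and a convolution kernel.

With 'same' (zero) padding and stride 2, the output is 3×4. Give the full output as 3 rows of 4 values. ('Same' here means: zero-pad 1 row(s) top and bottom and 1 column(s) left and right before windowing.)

Output[0,0]: The receptive field on the zero-padded input at this output position is [0 0 0 / 0 2 3 / 0 5 7]. Elementwise product with the kernel and sum: 0·2 + 0·3 + 0·2 + 2·-1 + 3·1 + 5·1 + 7·1.

13 1 10 9
39 43 35 31
14 37 34 30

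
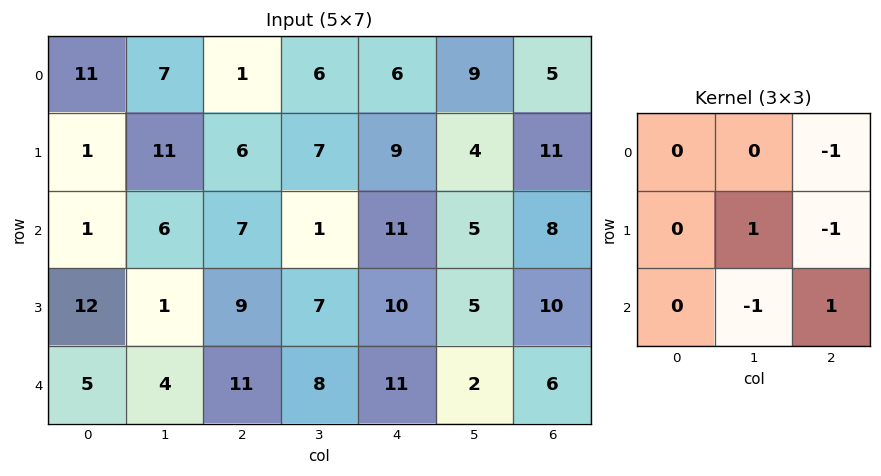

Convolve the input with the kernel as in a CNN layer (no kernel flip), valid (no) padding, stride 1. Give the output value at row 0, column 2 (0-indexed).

The receptive field on the input at this output position is [1 6 6 / 6 7 9 / 7 1 11]. Elementwise product with the kernel and sum: 6·-1 + 7·1 + 9·-1 + 1·-1 + 11·1.

2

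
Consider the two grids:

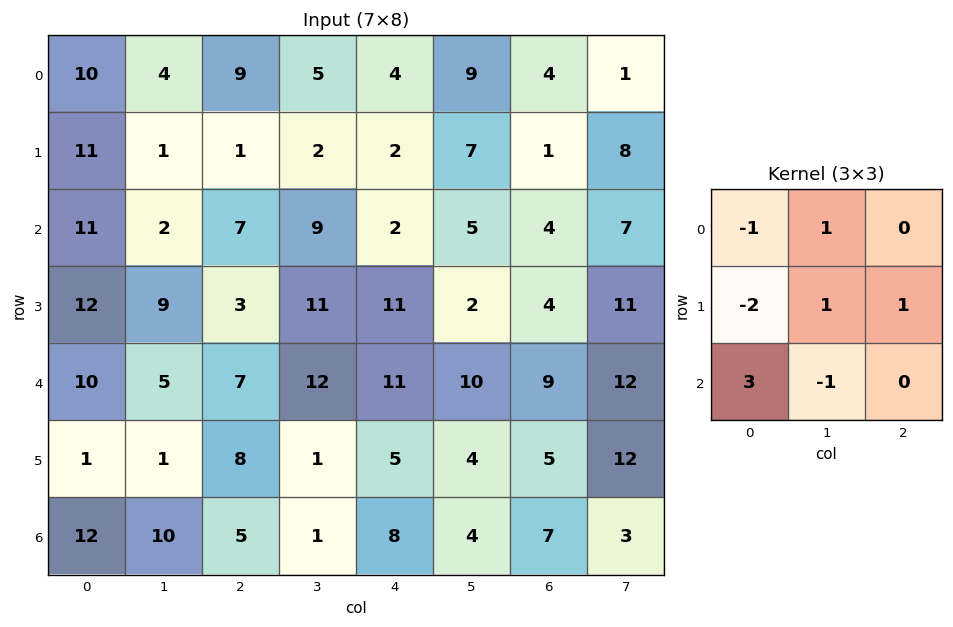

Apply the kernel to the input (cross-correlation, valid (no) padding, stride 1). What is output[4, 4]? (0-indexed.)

The receptive field on the input at this output position is [11 10 9 / 5 4 5 / 8 4 7]. Elementwise product with the kernel and sum: 11·-1 + 10·1 + 5·-2 + 4·1 + 5·1 + 8·3 + 4·-1.

18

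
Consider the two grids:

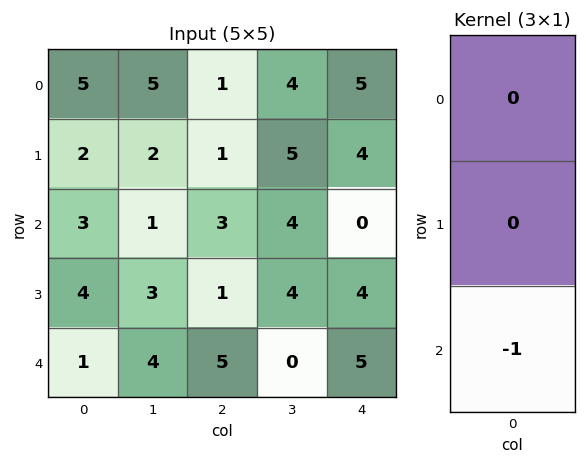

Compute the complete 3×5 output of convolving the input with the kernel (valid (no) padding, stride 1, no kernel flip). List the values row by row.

-3 -1 -3 -4 0
-4 -3 -1 -4 -4
-1 -4 -5 0 -5

Output[0,0]: The receptive field on the input at this output position is [5 / 2 / 3]. Elementwise product with the kernel and sum: 3·-1.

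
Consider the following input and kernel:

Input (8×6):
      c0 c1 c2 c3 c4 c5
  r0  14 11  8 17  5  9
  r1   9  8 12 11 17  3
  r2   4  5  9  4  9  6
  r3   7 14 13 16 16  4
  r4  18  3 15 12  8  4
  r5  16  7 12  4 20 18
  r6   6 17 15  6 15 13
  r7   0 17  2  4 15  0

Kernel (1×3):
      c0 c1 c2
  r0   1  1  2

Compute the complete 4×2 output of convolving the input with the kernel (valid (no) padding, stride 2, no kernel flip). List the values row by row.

41 35
27 31
51 43
53 51

Output[0,0]: The receptive field on the input at this output position is [14 11 8]. Elementwise product with the kernel and sum: 14·1 + 11·1 + 8·2.
Output[0,1]: The receptive field on the input at this output position is [8 17 5]. Elementwise product with the kernel and sum: 8·1 + 17·1 + 5·2.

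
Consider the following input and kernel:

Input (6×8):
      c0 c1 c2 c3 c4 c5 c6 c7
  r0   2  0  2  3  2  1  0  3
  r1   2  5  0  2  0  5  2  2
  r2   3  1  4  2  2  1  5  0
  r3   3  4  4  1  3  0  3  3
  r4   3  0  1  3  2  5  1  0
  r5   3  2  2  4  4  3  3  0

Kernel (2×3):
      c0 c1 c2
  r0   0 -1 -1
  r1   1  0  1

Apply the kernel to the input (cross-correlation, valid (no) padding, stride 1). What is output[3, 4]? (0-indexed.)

The receptive field on the input at this output position is [3 0 3 / 2 5 1]. Elementwise product with the kernel and sum: 0·-1 + 3·-1 + 2·1 + 1·1.

0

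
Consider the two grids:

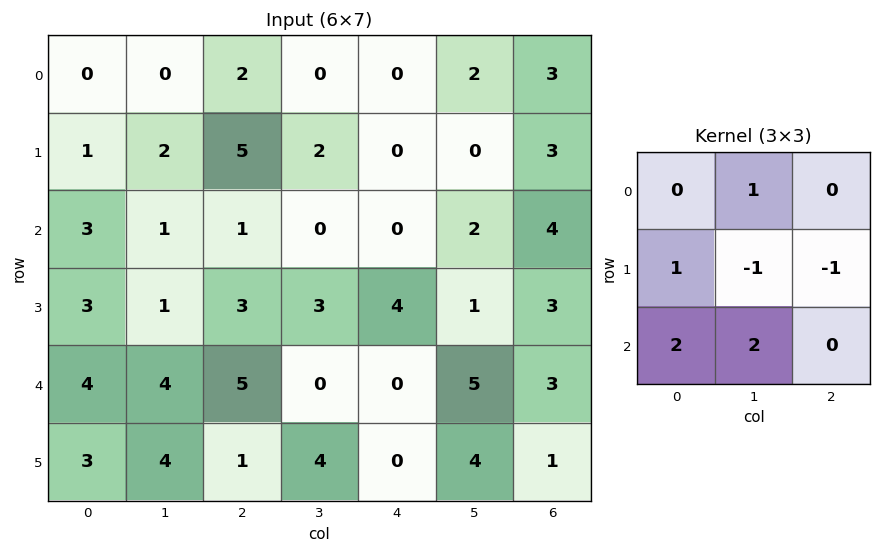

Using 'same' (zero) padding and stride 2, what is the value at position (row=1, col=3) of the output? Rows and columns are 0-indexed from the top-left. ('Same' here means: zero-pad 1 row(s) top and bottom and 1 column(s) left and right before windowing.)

The receptive field on the zero-padded input at this output position is [0 3 0 / 2 4 0 / 1 3 0]. Elementwise product with the kernel and sum: 3·1 + 2·1 + 4·-1 + 0·-1 + 1·2 + 3·2.

9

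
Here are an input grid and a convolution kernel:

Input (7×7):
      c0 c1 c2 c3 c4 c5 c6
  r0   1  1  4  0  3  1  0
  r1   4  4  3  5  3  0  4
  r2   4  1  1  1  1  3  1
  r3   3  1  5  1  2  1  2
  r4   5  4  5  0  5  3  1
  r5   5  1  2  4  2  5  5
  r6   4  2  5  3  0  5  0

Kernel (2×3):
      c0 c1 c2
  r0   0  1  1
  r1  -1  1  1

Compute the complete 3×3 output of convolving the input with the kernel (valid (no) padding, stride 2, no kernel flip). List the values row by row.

8 8 2
5 0 5
7 9 12

Output[0,0]: The receptive field on the input at this output position is [1 1 4 / 4 4 3]. Elementwise product with the kernel and sum: 1·1 + 4·1 + 4·-1 + 4·1 + 3·1.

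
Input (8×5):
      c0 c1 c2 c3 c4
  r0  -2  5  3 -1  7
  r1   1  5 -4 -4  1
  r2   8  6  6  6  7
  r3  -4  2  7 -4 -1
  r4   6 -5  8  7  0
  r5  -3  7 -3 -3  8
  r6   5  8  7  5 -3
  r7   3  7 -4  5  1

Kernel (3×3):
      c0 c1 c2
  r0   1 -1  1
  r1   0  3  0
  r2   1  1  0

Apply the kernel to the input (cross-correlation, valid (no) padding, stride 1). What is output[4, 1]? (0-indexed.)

0

The receptive field on the input at this output position is [-5 8 7 / 7 -3 -3 / 8 7 5]. Elementwise product with the kernel and sum: -5·1 + 8·-1 + 7·1 + -3·3 + 8·1 + 7·1.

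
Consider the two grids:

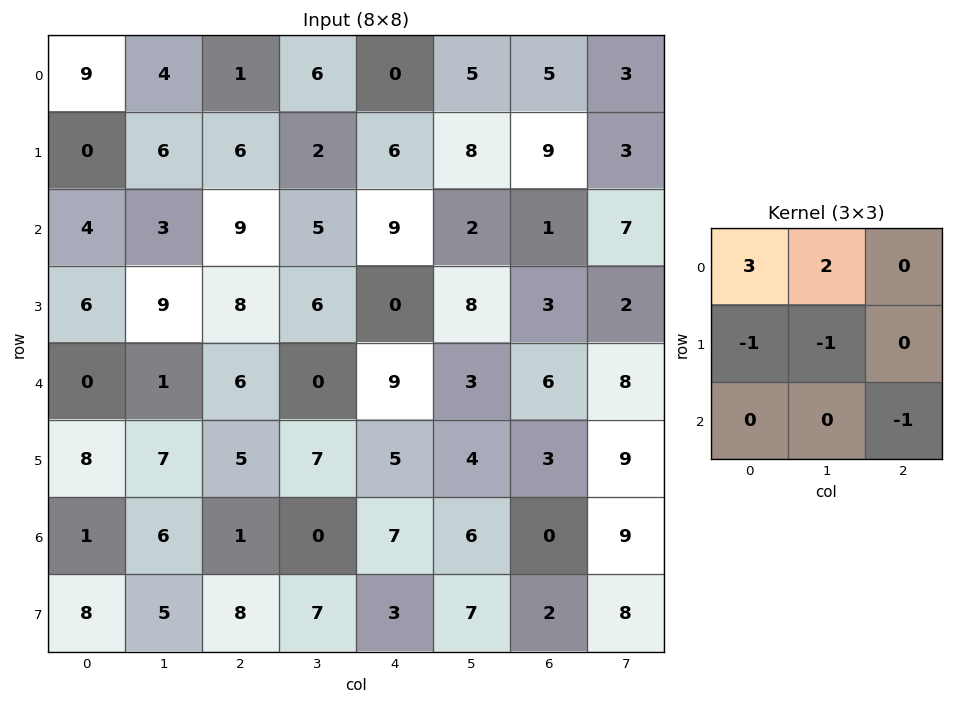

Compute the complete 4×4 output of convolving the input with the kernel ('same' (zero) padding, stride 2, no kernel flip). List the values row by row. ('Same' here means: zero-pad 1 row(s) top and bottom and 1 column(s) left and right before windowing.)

-15 -7 -14 -13
-13 12 -4 37
5 29 5 12
10 17 17 4

Output[0,0]: The receptive field on the zero-padded input at this output position is [0 0 0 / 0 9 4 / 0 0 6]. Elementwise product with the kernel and sum: 0·3 + 0·2 + 0·-1 + 9·-1 + 6·-1.
Output[0,1]: The receptive field on the zero-padded input at this output position is [0 0 0 / 4 1 6 / 6 6 2]. Elementwise product with the kernel and sum: 0·3 + 0·2 + 4·-1 + 1·-1 + 2·-1.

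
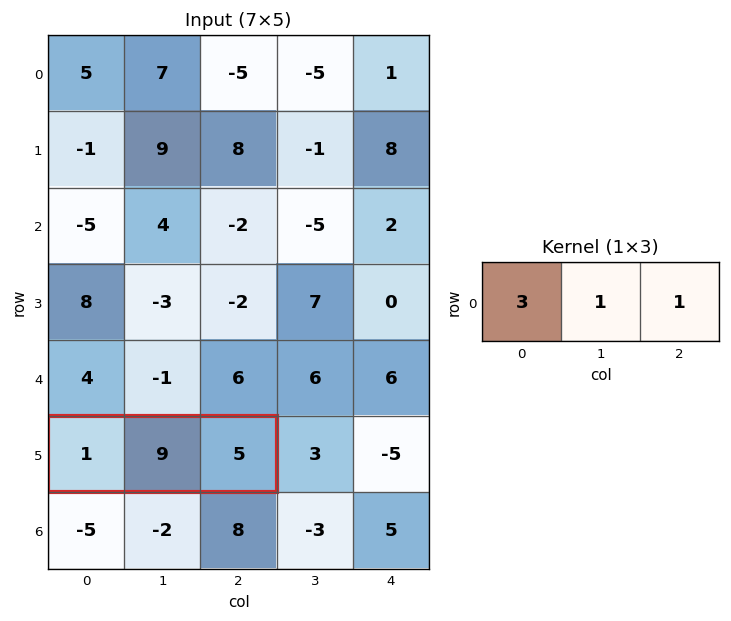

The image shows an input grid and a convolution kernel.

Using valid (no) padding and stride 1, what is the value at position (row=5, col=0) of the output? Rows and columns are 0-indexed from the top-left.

17

The receptive field on the input at this output position is [1 9 5]. Elementwise product with the kernel and sum: 1·3 + 9·1 + 5·1.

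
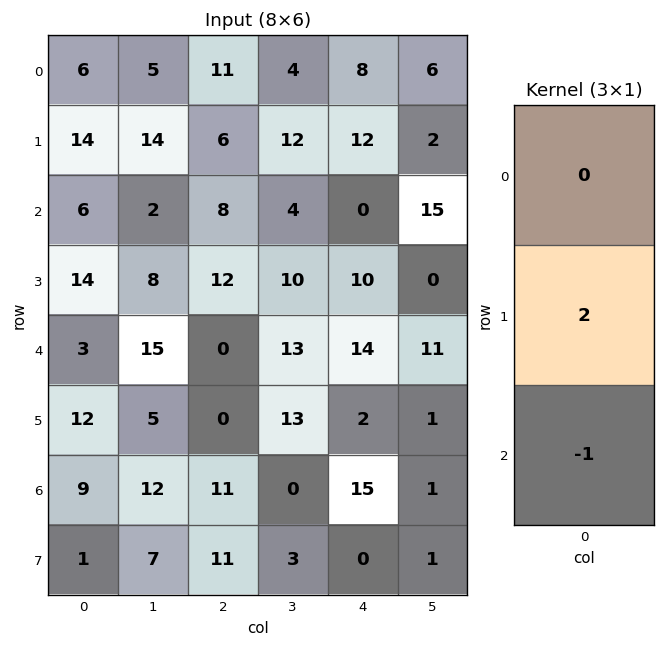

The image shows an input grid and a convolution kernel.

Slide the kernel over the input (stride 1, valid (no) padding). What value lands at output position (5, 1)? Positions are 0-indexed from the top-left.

17

The receptive field on the input at this output position is [5 / 12 / 7]. Elementwise product with the kernel and sum: 12·2 + 7·-1.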